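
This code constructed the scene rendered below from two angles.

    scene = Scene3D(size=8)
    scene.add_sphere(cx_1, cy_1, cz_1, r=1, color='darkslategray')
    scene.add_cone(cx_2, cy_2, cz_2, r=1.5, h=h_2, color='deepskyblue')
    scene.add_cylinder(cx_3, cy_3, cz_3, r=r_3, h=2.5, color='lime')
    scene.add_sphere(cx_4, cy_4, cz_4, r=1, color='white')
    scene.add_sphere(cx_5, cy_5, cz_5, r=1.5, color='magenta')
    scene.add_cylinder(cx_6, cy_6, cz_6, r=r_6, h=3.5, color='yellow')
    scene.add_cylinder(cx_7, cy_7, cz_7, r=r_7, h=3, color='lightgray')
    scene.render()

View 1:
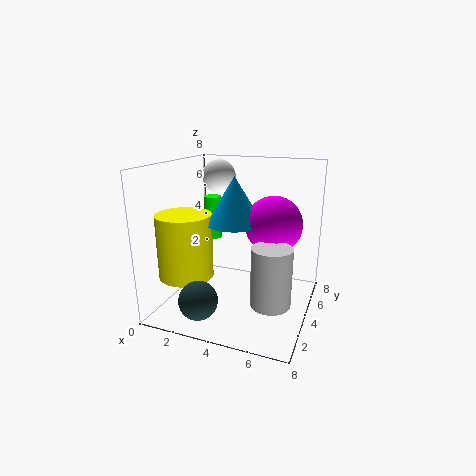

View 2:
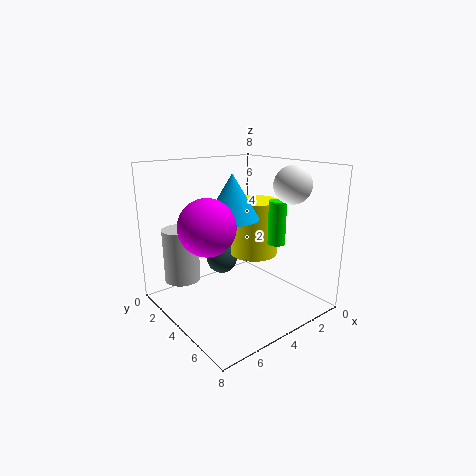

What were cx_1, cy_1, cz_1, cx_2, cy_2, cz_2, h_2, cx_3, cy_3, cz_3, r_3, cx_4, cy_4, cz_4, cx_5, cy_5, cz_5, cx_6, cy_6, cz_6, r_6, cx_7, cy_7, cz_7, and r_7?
cx_1 = 3, cy_1 = 1, cz_1 = 1.5, cx_2 = 4, cy_2 = 3.5, cz_2 = 5, h_2 = 2.5, cx_3 = 2, cy_3 = 5, cz_3 = 3.5, r_3 = 0.5, cx_4 = 2, cy_4 = 6, cz_4 = 7, cx_5 = 6, cy_5 = 4, cz_5 = 5, cx_6 = 1.5, cy_6 = 2.5, cz_6 = 2, r_6 = 1.5, cx_7 = 6.5, cy_7 = 2, cz_7 = 1.5, r_7 = 1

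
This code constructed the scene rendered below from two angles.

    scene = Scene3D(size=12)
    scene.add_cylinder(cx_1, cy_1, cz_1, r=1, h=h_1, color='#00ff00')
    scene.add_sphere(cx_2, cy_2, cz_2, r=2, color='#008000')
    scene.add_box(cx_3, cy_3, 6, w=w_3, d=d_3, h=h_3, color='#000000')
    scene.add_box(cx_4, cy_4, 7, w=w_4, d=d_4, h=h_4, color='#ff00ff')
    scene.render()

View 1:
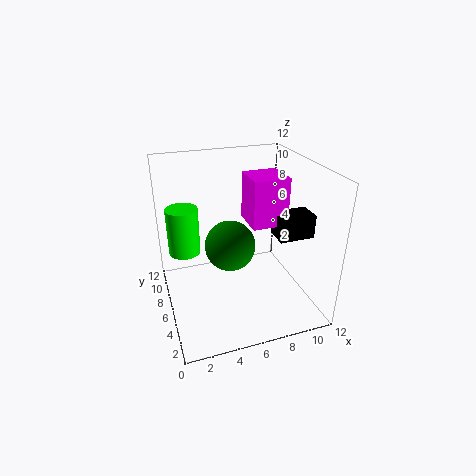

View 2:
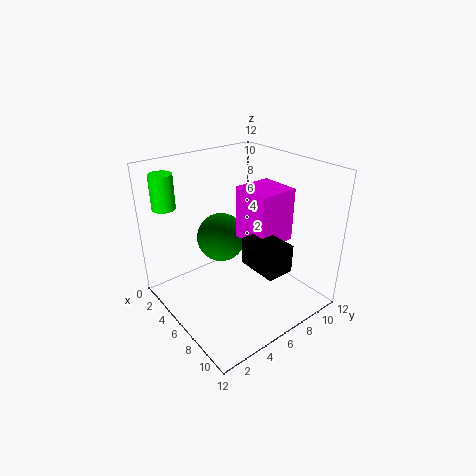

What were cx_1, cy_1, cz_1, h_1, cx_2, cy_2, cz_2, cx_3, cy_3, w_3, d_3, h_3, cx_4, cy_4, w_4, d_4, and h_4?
cx_1 = 1; cy_1 = 2; cz_1 = 8; h_1 = 3; cx_2 = 5; cy_2 = 5; cz_2 = 6; cx_3 = 9; cy_3 = 4; w_3 = 3; d_3 = 2; h_3 = 2; cx_4 = 7; cy_4 = 5; w_4 = 3; d_4 = 3; h_4 = 4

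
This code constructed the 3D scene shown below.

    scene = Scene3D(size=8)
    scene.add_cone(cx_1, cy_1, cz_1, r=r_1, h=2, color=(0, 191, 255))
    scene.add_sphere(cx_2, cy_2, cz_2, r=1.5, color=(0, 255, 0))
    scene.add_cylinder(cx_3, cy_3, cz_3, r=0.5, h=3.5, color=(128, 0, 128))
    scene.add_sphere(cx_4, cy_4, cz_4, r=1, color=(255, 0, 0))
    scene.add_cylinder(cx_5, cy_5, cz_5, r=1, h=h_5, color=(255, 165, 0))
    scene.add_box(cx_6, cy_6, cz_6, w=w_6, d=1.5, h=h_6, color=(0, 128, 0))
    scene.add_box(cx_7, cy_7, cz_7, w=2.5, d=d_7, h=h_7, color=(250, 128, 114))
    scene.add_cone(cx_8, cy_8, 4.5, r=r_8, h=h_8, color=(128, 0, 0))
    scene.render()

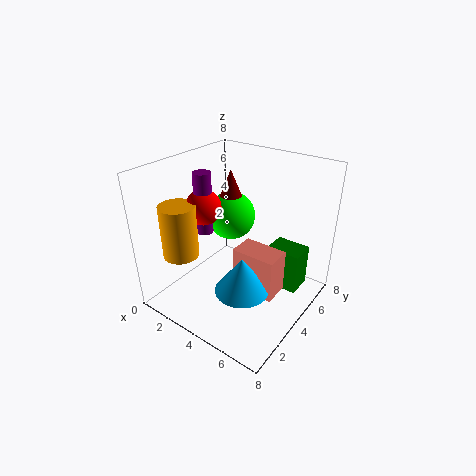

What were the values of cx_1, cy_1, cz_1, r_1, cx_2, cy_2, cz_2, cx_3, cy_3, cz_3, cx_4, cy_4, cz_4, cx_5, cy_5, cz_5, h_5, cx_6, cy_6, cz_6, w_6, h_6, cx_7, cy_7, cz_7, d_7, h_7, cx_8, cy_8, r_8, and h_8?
cx_1 = 5; cy_1 = 3; cz_1 = 1.5; r_1 = 1.5; cx_2 = 2; cy_2 = 6; cz_2 = 4; cx_3 = 2; cy_3 = 3.5; cz_3 = 4; cx_4 = 2; cy_4 = 3.5; cz_4 = 5.5; cx_5 = 1.5; cy_5 = 2; cz_5 = 3; h_5 = 3; cx_6 = 5; cy_6 = 5.5; cz_6 = 0.5; w_6 = 2; h_6 = 2.5; cx_7 = 4; cy_7 = 3.5; cz_7 = 1; d_7 = 1.5; h_7 = 2.5; cx_8 = 2; cy_8 = 6; r_8 = 1; h_8 = 2.5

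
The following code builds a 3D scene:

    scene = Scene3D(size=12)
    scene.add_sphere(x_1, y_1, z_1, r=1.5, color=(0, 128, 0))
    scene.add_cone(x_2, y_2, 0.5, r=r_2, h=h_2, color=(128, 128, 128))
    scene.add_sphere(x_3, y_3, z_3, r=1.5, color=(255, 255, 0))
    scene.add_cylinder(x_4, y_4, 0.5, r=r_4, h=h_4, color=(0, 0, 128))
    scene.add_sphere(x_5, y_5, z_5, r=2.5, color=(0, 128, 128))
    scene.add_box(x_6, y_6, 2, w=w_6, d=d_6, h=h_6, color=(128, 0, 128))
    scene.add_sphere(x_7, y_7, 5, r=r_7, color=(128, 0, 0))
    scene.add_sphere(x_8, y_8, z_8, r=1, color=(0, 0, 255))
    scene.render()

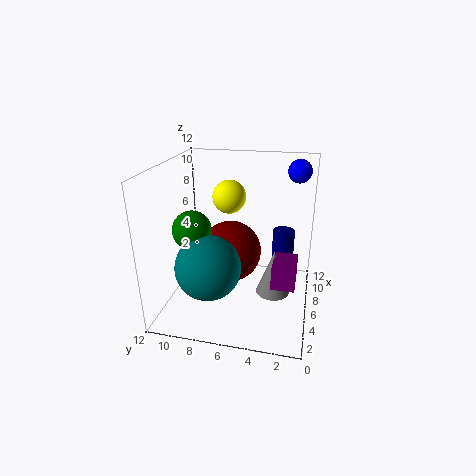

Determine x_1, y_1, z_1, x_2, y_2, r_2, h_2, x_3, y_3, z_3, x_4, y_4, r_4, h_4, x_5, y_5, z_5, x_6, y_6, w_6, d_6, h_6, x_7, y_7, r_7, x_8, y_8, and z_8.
x_1 = 3.5, y_1 = 9, z_1 = 7.5, x_2 = 7, y_2 = 3, r_2 = 1.5, h_2 = 4, x_3 = 9, y_3 = 7.5, z_3 = 8.5, x_4 = 9.5, y_4 = 2.5, r_4 = 1, h_4 = 5, x_5 = 2.5, y_5 = 7.5, z_5 = 5, x_6 = 5, y_6 = 1, w_6 = 3, d_6 = 2, h_6 = 2, x_7 = 5.5, y_7 = 6.5, r_7 = 2.5, x_8 = 9.5, y_8 = 1.5, z_8 = 11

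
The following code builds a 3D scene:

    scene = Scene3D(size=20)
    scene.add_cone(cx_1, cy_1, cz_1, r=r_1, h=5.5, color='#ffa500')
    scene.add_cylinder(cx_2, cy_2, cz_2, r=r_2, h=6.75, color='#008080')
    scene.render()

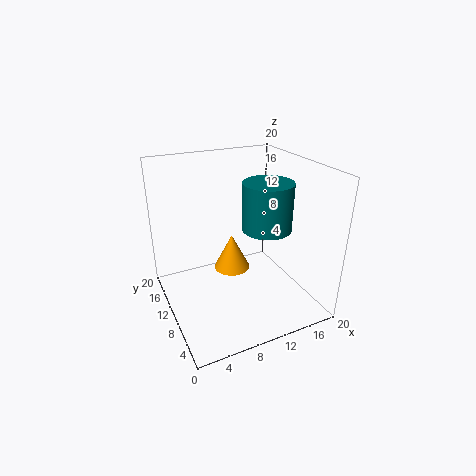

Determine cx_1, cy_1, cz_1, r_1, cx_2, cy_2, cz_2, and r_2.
cx_1 = 10.75, cy_1 = 13.75, cz_1 = 3, r_1 = 2.75, cx_2 = 14.25, cy_2 = 9.5, cz_2 = 10.75, r_2 = 3.5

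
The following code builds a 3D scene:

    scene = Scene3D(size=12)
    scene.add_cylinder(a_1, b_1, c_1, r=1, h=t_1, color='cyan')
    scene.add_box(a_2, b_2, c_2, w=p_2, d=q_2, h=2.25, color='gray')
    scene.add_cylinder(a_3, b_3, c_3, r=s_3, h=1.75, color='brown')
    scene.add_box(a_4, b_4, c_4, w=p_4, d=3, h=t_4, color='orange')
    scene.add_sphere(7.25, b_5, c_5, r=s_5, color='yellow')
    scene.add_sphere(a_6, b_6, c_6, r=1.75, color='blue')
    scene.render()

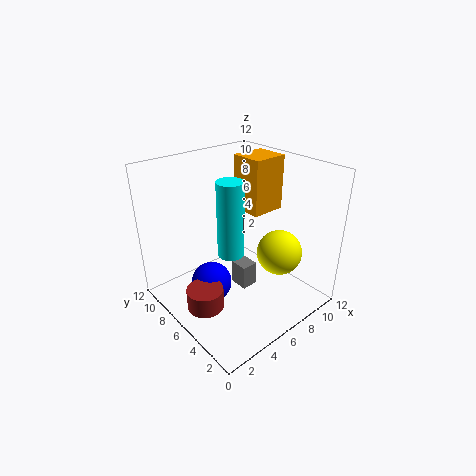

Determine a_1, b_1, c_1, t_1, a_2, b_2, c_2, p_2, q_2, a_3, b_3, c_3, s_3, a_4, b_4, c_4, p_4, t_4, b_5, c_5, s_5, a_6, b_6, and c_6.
a_1 = 4; b_1 = 4.5; c_1 = 6; t_1 = 5.75; a_2 = 6.75; b_2 = 6; c_2 = 0.25; p_2 = 1.5; q_2 = 1.75; a_3 = 2.25; b_3 = 5.75; c_3 = 1; s_3 = 1.5; a_4 = 8.75; b_4 = 6.75; c_4 = 6.75; p_4 = 3.25; t_4 = 5; b_5 = 2.5; c_5 = 5.75; s_5 = 1.75; a_6 = 4; b_6 = 7.25; c_6 = 1.75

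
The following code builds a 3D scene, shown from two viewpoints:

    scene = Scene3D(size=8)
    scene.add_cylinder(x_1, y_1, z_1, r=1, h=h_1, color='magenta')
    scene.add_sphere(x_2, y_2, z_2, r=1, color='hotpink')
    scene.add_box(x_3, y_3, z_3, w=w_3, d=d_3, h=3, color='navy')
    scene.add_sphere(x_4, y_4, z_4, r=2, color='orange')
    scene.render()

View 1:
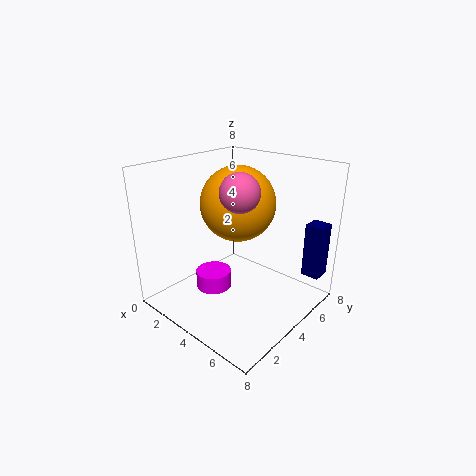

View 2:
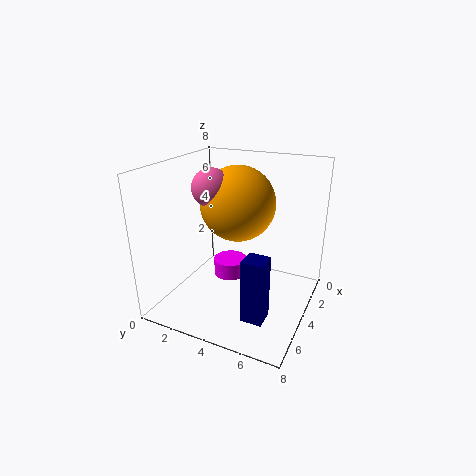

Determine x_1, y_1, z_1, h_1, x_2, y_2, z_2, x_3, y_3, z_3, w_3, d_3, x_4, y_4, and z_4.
x_1 = 3
y_1 = 3
z_1 = 1
h_1 = 1
x_2 = 5
y_2 = 3
z_2 = 7
x_3 = 7
y_3 = 6
z_3 = 2
w_3 = 1
d_3 = 1
x_4 = 4
y_4 = 4
z_4 = 6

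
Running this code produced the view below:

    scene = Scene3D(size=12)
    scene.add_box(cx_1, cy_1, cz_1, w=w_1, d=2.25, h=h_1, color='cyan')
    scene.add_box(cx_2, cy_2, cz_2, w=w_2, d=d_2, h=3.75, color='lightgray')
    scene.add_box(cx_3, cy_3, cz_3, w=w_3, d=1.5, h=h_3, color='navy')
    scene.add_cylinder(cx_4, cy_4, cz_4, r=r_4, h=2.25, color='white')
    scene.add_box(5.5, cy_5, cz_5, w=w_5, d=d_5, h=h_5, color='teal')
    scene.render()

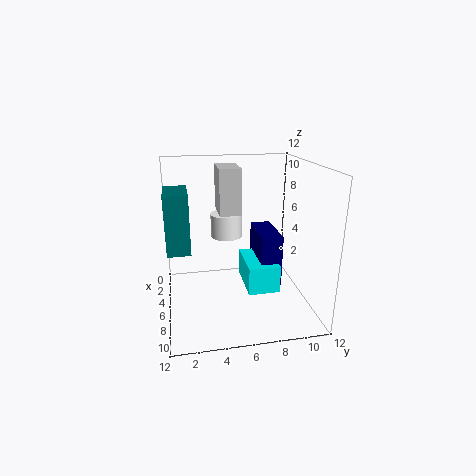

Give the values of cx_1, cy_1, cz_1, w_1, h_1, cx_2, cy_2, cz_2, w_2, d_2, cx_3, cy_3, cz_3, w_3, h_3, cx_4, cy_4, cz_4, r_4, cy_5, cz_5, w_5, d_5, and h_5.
cx_1 = 7.75; cy_1 = 5.75; cz_1 = 3.75; w_1 = 3.5; h_1 = 2; cx_2 = 3.25; cy_2 = 4.5; cz_2 = 8; w_2 = 3; d_2 = 1.75; cx_3 = 7.25; cy_3 = 6.75; cz_3 = 4; w_3 = 3.5; h_3 = 3.75; cx_4 = 1.5; cy_4 = 5.75; cz_4 = 4.5; r_4 = 1.5; cy_5 = 0.25; cz_5 = 6; w_5 = 3.25; d_5 = 1.75; h_5 = 4.5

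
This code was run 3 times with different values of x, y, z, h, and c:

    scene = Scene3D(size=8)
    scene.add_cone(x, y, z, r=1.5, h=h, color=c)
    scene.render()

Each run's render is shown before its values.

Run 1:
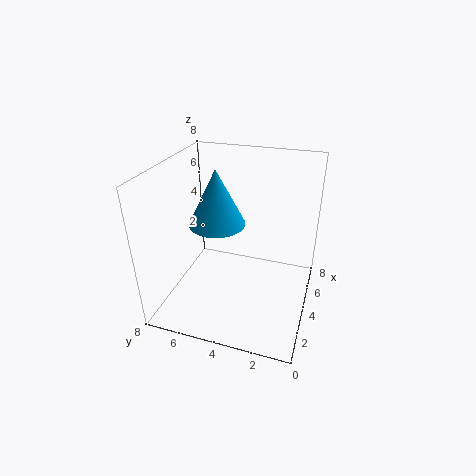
x = 3.5
y = 5
z = 5
h = 3
c = 'deepskyblue'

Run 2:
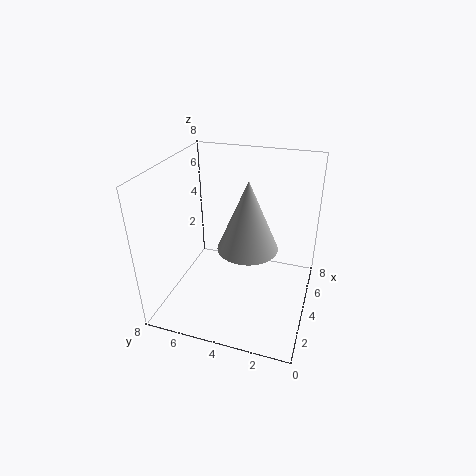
x = 2.5
y = 3
z = 4.5
h = 3.5
c = 'lightgray'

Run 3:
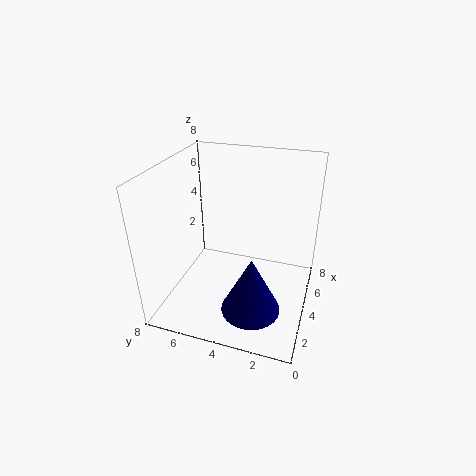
x = 1.5
y = 2.5
z = 1.5
h = 3
c = 'navy'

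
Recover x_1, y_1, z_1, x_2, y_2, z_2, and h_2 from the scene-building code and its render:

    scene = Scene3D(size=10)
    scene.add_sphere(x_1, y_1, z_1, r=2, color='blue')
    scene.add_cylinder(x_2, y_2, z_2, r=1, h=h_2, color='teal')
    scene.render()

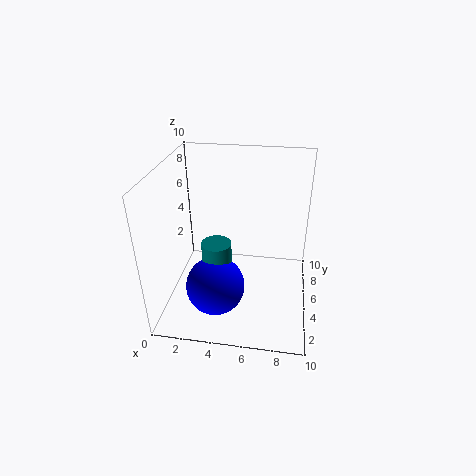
x_1 = 3.75, y_1 = 3, z_1 = 2.25, x_2 = 3.75, y_2 = 3.75, z_2 = 1.75, h_2 = 3.5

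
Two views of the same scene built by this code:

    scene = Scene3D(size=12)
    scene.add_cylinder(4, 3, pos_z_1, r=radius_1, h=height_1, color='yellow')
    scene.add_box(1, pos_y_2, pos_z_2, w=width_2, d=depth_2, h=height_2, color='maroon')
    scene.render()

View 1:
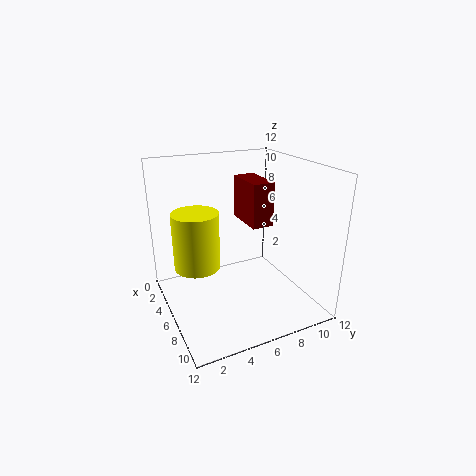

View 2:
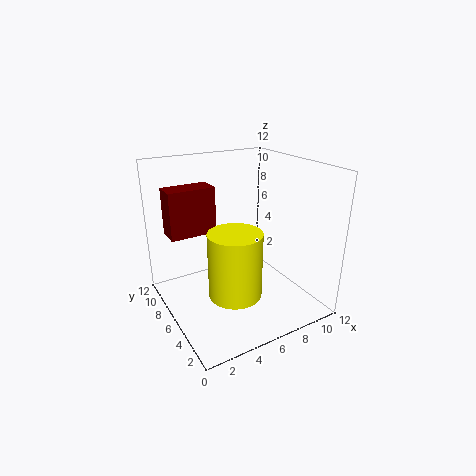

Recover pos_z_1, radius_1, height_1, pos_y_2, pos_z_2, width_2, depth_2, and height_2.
pos_z_1 = 3
radius_1 = 2
height_1 = 5
pos_y_2 = 8
pos_z_2 = 6
width_2 = 4
depth_2 = 2
height_2 = 4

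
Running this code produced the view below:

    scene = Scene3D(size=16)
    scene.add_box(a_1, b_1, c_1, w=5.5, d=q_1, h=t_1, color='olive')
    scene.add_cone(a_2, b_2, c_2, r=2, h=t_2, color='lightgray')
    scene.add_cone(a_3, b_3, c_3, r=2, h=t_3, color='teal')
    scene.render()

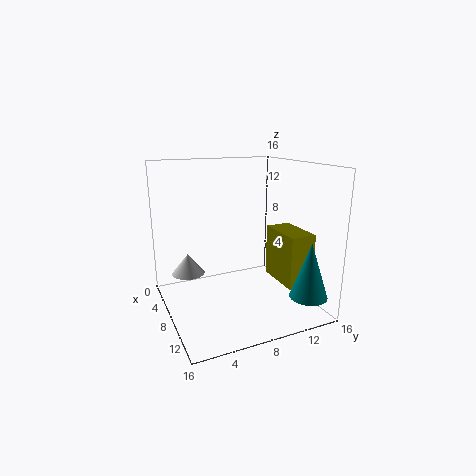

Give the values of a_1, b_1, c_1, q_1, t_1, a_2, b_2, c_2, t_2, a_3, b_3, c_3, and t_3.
a_1 = 6.5; b_1 = 12.5; c_1 = 2.5; q_1 = 3; t_1 = 6; a_2 = 3; b_2 = 3.5; c_2 = 2.5; t_2 = 2.5; a_3 = 14; b_3 = 13.5; c_3 = 2.5; t_3 = 6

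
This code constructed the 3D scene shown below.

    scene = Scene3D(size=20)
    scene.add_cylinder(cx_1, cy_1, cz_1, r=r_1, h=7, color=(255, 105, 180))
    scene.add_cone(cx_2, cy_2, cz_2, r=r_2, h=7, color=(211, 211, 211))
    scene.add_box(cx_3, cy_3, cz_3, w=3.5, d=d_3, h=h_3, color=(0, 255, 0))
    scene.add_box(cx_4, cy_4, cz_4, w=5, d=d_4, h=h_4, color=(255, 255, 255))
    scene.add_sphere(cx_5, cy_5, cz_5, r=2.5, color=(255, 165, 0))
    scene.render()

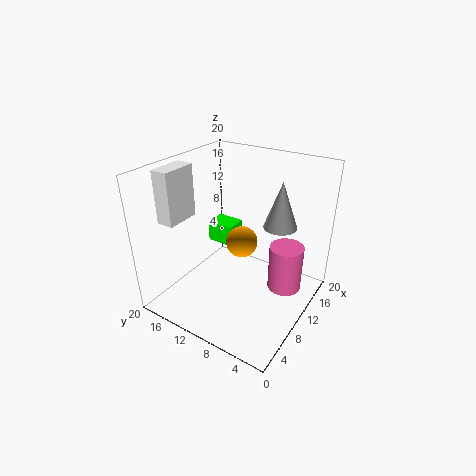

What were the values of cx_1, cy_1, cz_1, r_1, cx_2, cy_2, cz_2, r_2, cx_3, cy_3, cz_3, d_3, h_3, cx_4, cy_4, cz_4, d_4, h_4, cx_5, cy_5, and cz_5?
cx_1 = 14.5
cy_1 = 4.5
cz_1 = 1
r_1 = 2.5
cx_2 = 16
cy_2 = 6.5
cz_2 = 10
r_2 = 2.5
cx_3 = 15.5
cy_3 = 15
cz_3 = 4
d_3 = 4.5
h_3 = 3.5
cx_4 = 4.5
cy_4 = 17
cz_4 = 12
d_4 = 2.5
h_4 = 7.5
cx_5 = 15
cy_5 = 12.5
cz_5 = 6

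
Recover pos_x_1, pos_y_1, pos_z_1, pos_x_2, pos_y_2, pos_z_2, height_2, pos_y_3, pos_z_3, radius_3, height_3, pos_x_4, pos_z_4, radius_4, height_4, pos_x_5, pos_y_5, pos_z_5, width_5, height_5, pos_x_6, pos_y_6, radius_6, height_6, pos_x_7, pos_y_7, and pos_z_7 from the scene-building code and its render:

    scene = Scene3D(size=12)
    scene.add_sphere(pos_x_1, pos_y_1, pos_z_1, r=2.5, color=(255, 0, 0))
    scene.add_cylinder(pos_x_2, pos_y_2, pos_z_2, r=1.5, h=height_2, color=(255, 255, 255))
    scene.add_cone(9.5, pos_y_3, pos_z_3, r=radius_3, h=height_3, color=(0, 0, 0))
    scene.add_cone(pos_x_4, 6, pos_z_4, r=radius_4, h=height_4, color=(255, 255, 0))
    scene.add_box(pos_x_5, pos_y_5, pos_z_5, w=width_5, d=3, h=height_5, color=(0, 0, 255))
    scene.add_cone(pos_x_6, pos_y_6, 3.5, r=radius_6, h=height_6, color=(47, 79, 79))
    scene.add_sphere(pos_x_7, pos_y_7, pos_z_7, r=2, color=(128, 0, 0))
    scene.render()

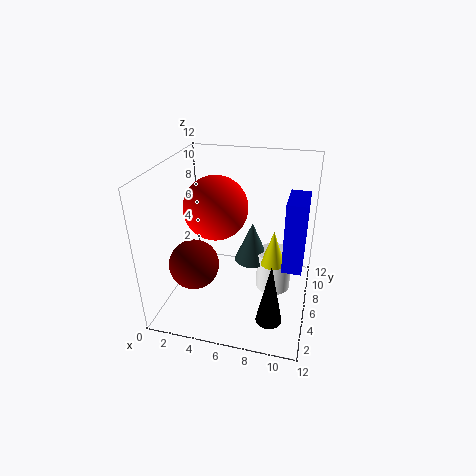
pos_x_1 = 4.5
pos_y_1 = 5
pos_z_1 = 9
pos_x_2 = 9
pos_y_2 = 7
pos_z_2 = 1
height_2 = 3.5
pos_y_3 = 2
pos_z_3 = 1.5
radius_3 = 1
height_3 = 5
pos_x_4 = 9
pos_z_4 = 4
radius_4 = 1
height_4 = 3
pos_x_5 = 10
pos_y_5 = 3.5
pos_z_5 = 5
width_5 = 1.5
height_5 = 5.5
pos_x_6 = 7
pos_y_6 = 7
radius_6 = 1.5
height_6 = 3.5
pos_x_7 = 3
pos_y_7 = 3.5
pos_z_7 = 4.5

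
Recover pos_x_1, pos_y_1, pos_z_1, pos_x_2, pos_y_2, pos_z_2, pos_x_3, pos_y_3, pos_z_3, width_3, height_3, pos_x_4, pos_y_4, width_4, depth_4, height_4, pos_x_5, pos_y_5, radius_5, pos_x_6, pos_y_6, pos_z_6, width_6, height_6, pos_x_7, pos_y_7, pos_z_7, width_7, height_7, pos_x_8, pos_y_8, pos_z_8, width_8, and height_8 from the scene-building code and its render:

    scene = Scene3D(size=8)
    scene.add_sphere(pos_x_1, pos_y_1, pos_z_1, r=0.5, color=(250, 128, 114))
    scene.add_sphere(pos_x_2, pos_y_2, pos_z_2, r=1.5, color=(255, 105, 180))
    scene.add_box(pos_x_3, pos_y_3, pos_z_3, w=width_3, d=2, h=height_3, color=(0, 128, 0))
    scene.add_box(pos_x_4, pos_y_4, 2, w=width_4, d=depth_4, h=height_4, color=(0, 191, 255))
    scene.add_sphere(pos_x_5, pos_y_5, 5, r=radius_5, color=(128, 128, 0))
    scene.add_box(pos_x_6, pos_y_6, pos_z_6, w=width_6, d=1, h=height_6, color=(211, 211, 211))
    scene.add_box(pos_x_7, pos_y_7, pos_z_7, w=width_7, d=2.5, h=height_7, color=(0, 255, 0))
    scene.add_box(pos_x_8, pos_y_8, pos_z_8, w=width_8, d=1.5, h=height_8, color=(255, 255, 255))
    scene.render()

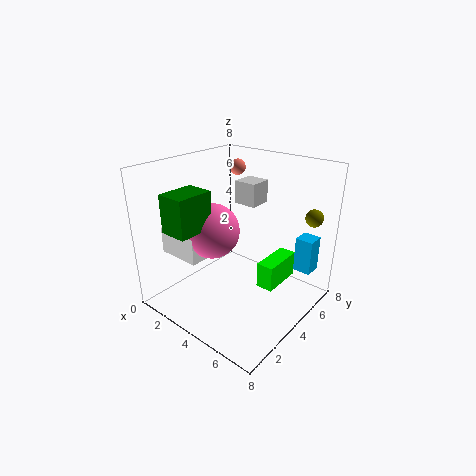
pos_x_1 = 1.5; pos_y_1 = 7; pos_z_1 = 7; pos_x_2 = 3; pos_y_2 = 3; pos_z_2 = 4.5; pos_x_3 = 2; pos_y_3 = 0.5; pos_z_3 = 5; width_3 = 1.5; height_3 = 2; pos_x_4 = 6.5; pos_y_4 = 6; width_4 = 1; depth_4 = 1; height_4 = 2; pos_x_5 = 7; pos_y_5 = 7; radius_5 = 0.5; pos_x_6 = 5.5; pos_y_6 = 2; pos_z_6 = 7; width_6 = 1; height_6 = 1; pos_x_7 = 5; pos_y_7 = 4.5; pos_z_7 = 1; width_7 = 1; height_7 = 1.5; pos_x_8 = 0.5; pos_y_8 = 1.5; pos_z_8 = 3; width_8 = 2.5; height_8 = 1.5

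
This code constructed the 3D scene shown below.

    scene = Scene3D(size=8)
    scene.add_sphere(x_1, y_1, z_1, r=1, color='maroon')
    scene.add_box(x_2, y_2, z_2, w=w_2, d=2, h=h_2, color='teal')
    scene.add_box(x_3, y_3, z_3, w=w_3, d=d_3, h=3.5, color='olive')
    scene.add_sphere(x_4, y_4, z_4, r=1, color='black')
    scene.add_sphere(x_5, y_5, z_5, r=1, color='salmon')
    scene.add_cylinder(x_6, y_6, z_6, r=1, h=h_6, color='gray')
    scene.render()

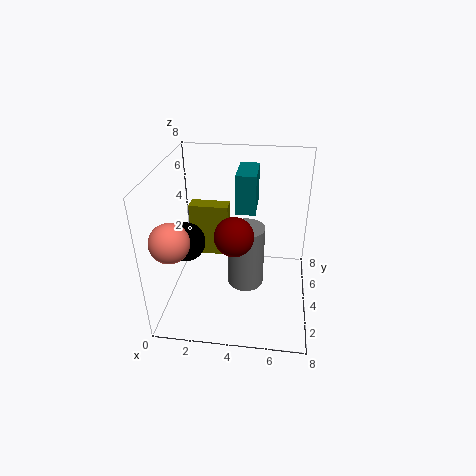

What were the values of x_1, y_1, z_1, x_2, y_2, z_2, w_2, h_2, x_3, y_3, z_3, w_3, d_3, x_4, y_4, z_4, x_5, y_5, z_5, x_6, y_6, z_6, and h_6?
x_1 = 4, y_1 = 2.5, z_1 = 5, x_2 = 4, y_2 = 3, z_2 = 6, w_2 = 1, h_2 = 2, x_3 = 0.5, y_3 = 6.5, z_3 = 1, w_3 = 2.5, d_3 = 1, x_4 = 1.5, y_4 = 2.5, z_4 = 4.5, x_5 = 1, y_5 = 1.5, z_5 = 5, x_6 = 4.5, y_6 = 3.5, z_6 = 1.5, h_6 = 3.5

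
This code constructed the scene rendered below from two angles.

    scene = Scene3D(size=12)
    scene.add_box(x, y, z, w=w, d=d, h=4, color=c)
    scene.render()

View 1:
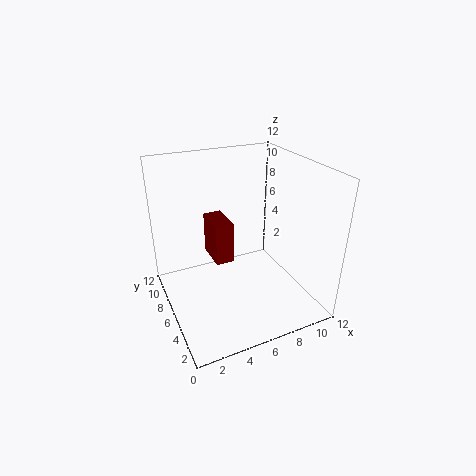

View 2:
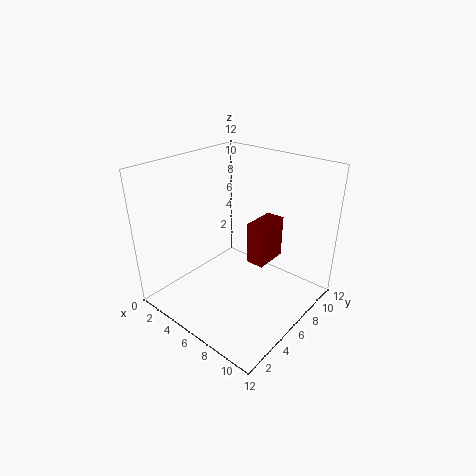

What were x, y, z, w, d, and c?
x = 5, y = 8.5, z = 2, w = 1.75, d = 3.25, c = 'maroon'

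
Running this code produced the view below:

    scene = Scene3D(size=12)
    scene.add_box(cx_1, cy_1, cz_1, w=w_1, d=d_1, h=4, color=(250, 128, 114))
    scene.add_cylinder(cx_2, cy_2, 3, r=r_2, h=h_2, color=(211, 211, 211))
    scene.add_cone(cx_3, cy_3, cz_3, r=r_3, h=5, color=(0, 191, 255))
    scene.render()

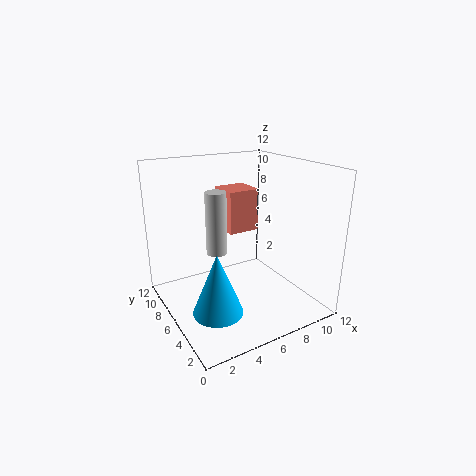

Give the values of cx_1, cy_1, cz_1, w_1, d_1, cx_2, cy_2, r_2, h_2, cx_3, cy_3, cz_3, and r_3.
cx_1 = 7
cy_1 = 9
cz_1 = 5
w_1 = 3
d_1 = 3
cx_2 = 6
cy_2 = 10
r_2 = 1
h_2 = 6
cx_3 = 3
cy_3 = 4
cz_3 = 1
r_3 = 2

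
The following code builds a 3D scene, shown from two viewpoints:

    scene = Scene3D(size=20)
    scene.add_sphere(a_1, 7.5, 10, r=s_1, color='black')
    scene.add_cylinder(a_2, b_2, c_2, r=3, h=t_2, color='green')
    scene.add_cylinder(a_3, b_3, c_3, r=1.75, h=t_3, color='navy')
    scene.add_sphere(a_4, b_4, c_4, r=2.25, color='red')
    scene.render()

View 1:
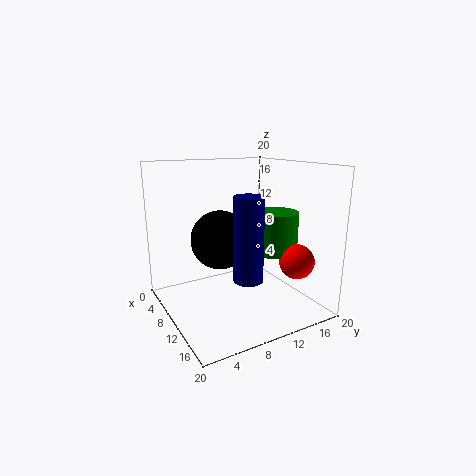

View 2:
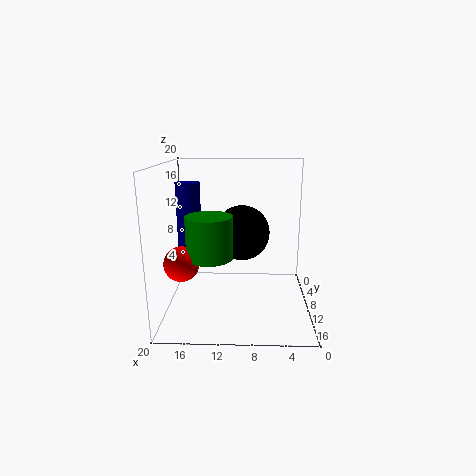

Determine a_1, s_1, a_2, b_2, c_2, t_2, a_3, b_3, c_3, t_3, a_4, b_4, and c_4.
a_1 = 9.5, s_1 = 4, a_2 = 13.5, b_2 = 13.75, c_2 = 8.5, t_2 = 5.5, a_3 = 17.25, b_3 = 7.25, c_3 = 7.25, t_3 = 10, a_4 = 17, b_4 = 14.75, c_4 = 8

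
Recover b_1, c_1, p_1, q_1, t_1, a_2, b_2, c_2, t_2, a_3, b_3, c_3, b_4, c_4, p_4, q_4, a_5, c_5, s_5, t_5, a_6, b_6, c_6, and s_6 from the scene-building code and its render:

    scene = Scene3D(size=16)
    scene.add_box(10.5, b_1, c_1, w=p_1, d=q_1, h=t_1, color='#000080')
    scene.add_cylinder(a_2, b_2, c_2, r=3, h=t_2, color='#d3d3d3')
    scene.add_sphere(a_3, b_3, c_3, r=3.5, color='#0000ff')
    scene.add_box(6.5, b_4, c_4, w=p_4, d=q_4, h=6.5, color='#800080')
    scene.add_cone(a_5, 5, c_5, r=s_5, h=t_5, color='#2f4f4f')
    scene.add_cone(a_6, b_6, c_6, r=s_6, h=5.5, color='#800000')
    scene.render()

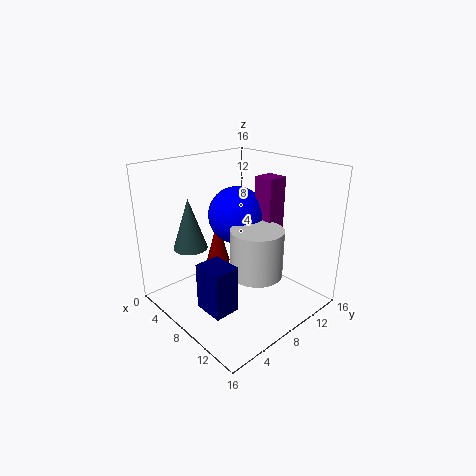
b_1 = 0.5; c_1 = 4; p_1 = 3; q_1 = 2.5; t_1 = 4.5; a_2 = 9.5; b_2 = 9.5; c_2 = 3.5; t_2 = 5.5; a_3 = 4.5; b_3 = 11; c_3 = 9; b_4 = 12; c_4 = 7.5; p_4 = 2.5; q_4 = 2.5; a_5 = 3; c_5 = 6; s_5 = 2; t_5 = 6; a_6 = 2.5; b_6 = 9.5; c_6 = 2.5; s_6 = 1.5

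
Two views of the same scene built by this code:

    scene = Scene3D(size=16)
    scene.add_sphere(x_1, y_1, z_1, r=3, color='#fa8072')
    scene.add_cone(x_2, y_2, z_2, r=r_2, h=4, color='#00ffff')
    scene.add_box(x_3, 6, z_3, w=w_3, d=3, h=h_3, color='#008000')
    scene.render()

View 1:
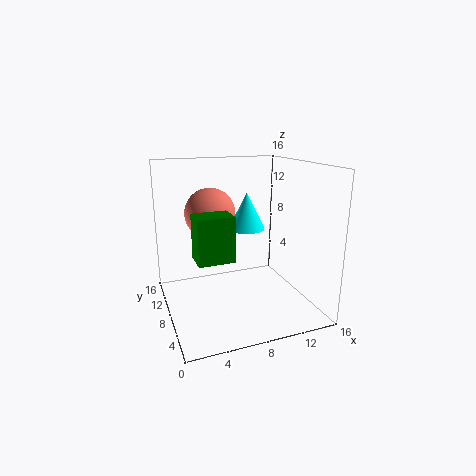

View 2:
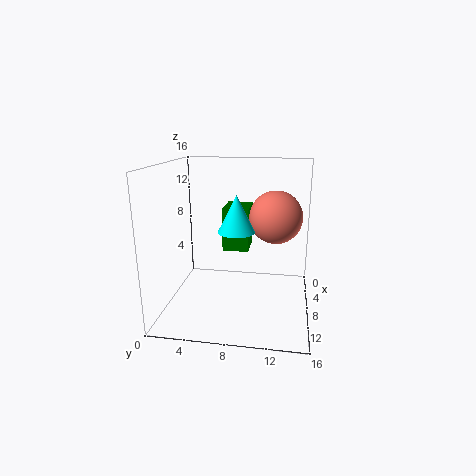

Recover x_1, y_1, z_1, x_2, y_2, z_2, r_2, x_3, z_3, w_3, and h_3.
x_1 = 6; y_1 = 12; z_1 = 10; x_2 = 9; y_2 = 8; z_2 = 9; r_2 = 2; x_3 = 3; z_3 = 6; w_3 = 4; h_3 = 5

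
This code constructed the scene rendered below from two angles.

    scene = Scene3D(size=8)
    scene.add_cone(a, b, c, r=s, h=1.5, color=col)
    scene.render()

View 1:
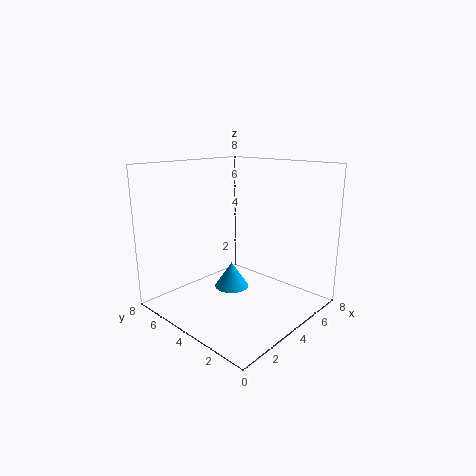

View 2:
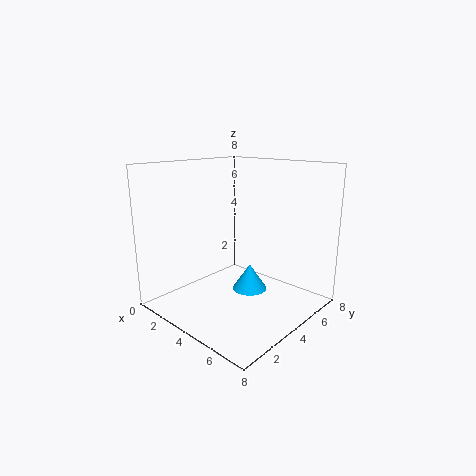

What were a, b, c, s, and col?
a = 4.25; b = 4.75; c = 0.75; s = 1; col = 'deepskyblue'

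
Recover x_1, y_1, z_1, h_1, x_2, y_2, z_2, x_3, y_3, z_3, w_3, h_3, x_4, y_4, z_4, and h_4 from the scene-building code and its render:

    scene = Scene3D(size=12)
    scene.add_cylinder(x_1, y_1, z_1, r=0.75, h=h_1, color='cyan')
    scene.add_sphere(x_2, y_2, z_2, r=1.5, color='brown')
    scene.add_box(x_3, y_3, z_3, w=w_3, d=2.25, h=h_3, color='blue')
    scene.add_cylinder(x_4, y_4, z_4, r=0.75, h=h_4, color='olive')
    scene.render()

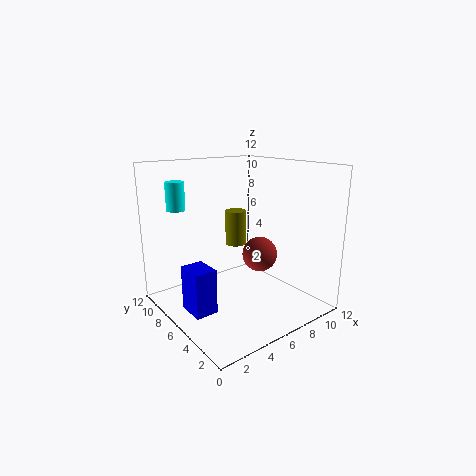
x_1 = 1.75, y_1 = 8.5, z_1 = 8.5, h_1 = 2.25, x_2 = 8, y_2 = 5.5, z_2 = 4.25, x_3 = 0.75, y_3 = 4, z_3 = 1.25, w_3 = 1.75, h_3 = 3.5, x_4 = 4.25, y_4 = 4, z_4 = 6.5, h_4 = 2.5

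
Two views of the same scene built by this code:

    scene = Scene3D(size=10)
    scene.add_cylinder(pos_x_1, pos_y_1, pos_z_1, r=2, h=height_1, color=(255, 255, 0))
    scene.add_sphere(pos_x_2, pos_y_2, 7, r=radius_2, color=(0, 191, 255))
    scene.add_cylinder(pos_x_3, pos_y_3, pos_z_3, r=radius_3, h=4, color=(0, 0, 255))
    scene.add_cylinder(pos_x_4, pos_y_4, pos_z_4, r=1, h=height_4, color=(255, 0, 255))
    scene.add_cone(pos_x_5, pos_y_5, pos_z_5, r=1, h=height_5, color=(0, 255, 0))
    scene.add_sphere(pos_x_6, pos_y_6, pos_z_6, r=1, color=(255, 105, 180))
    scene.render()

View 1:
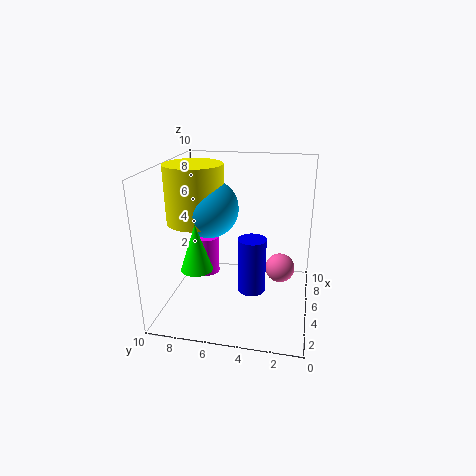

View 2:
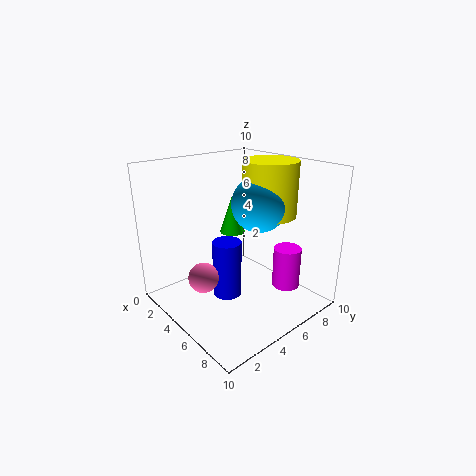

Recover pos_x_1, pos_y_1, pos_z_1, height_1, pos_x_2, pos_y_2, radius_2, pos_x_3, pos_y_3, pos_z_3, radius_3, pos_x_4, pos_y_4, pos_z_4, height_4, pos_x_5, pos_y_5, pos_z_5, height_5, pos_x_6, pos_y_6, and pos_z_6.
pos_x_1 = 5; pos_y_1 = 8; pos_z_1 = 6; height_1 = 4; pos_x_2 = 5; pos_y_2 = 7; radius_2 = 2; pos_x_3 = 5; pos_y_3 = 4; pos_z_3 = 1; radius_3 = 1; pos_x_4 = 7; pos_y_4 = 8; pos_z_4 = 1; height_4 = 3; pos_x_5 = 2; pos_y_5 = 7; pos_z_5 = 4; height_5 = 3; pos_x_6 = 5; pos_y_6 = 2; pos_z_6 = 3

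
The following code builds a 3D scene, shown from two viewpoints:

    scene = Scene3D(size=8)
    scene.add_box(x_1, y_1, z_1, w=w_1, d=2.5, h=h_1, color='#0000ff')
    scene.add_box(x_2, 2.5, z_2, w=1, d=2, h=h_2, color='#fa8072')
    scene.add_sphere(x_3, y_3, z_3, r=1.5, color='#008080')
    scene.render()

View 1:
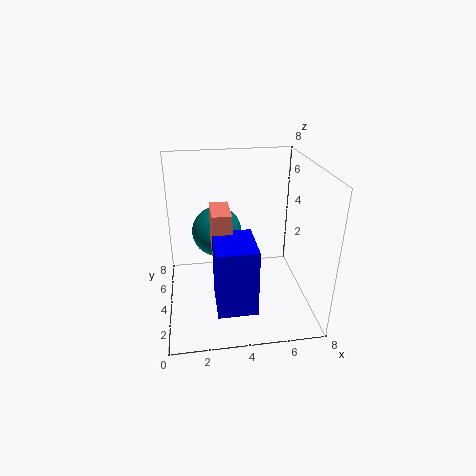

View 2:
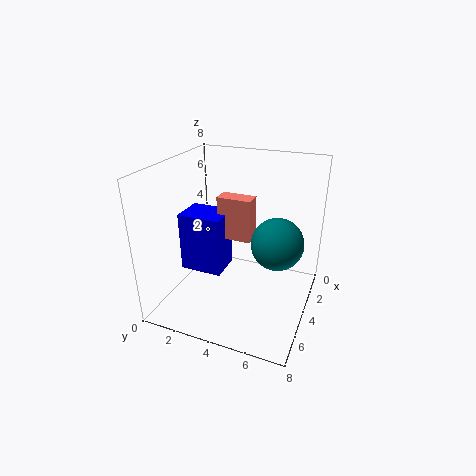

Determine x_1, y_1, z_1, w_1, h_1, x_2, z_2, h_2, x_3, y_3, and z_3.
x_1 = 2.5, y_1 = 0.5, z_1 = 1.5, w_1 = 2, h_1 = 3.5, x_2 = 2.5, z_2 = 3.5, h_2 = 2.5, x_3 = 3, y_3 = 6, z_3 = 3.5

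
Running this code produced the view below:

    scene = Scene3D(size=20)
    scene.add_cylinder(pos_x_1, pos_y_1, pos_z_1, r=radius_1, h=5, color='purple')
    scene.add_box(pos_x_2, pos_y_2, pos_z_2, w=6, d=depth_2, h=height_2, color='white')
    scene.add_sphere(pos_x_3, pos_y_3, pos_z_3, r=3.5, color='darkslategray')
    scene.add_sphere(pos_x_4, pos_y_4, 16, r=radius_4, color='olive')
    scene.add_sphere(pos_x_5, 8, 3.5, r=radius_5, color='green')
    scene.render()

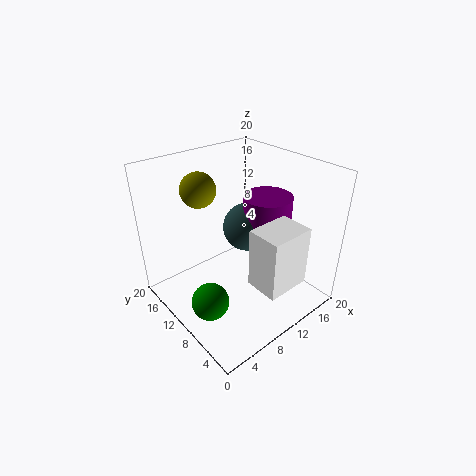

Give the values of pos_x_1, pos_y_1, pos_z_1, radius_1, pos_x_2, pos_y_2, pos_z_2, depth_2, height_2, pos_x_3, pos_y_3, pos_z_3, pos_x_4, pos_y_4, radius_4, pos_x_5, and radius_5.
pos_x_1 = 15; pos_y_1 = 9.5; pos_z_1 = 10; radius_1 = 3.5; pos_x_2 = 8; pos_y_2 = 1; pos_z_2 = 6; depth_2 = 4.5; height_2 = 8; pos_x_3 = 13; pos_y_3 = 11.5; pos_z_3 = 10; pos_x_4 = 7.5; pos_y_4 = 15.5; radius_4 = 2.5; pos_x_5 = 3.5; radius_5 = 2.5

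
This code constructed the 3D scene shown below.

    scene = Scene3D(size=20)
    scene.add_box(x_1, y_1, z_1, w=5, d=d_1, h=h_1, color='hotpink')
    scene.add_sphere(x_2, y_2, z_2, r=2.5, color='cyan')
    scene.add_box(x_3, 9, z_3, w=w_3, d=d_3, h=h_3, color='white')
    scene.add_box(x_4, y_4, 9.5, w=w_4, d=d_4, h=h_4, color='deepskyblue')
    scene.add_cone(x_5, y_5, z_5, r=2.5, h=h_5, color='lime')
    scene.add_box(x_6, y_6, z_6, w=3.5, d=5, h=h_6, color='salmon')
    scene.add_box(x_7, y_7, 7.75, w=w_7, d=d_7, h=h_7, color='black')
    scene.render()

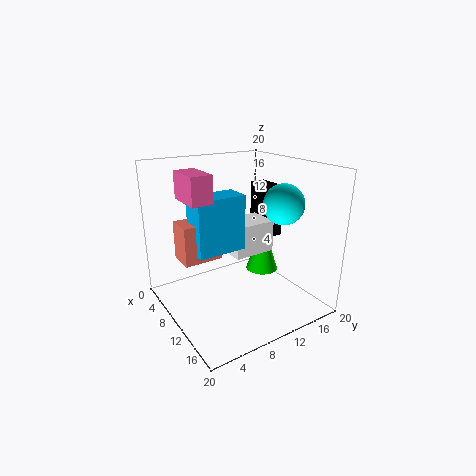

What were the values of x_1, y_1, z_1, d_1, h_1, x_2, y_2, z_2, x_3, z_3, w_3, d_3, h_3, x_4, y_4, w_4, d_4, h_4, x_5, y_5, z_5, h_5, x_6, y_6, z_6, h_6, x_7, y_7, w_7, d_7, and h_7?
x_1 = 7.5, y_1 = 2.25, z_1 = 16.25, d_1 = 2.75, h_1 = 3.5, x_2 = 16.25, y_2 = 12.5, z_2 = 16, x_3 = 7, z_3 = 7.5, w_3 = 4.5, d_3 = 6, h_3 = 4.5, x_4 = 9, y_4 = 3, w_4 = 3.5, d_4 = 6.5, h_4 = 7.25, x_5 = 7.5, y_5 = 16.25, z_5 = 2.5, h_5 = 7.5, x_6 = 8, y_6 = 1.5, z_6 = 8.5, h_6 = 5, x_7 = 3, y_7 = 17, w_7 = 5, d_7 = 2.5, h_7 = 8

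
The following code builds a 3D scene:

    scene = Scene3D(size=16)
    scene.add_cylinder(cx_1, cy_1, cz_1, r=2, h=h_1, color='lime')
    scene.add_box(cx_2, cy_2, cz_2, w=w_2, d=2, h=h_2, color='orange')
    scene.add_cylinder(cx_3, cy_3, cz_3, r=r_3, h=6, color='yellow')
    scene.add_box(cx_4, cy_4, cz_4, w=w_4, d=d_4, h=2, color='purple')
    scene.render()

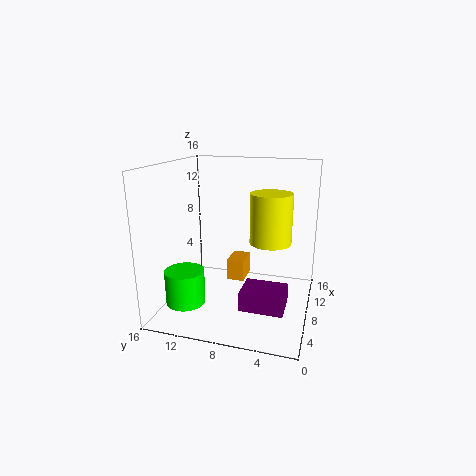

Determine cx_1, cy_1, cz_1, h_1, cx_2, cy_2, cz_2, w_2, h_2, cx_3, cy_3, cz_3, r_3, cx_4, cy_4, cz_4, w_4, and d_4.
cx_1 = 2.5; cy_1 = 12; cz_1 = 2.5; h_1 = 3.5; cx_2 = 8.5; cy_2 = 7.5; cz_2 = 2.5; w_2 = 3; h_2 = 2.5; cx_3 = 11.5; cy_3 = 5; cz_3 = 6.5; r_3 = 2.5; cx_4 = 3; cy_4 = 2; cz_4 = 2; w_4 = 3.5; d_4 = 4.5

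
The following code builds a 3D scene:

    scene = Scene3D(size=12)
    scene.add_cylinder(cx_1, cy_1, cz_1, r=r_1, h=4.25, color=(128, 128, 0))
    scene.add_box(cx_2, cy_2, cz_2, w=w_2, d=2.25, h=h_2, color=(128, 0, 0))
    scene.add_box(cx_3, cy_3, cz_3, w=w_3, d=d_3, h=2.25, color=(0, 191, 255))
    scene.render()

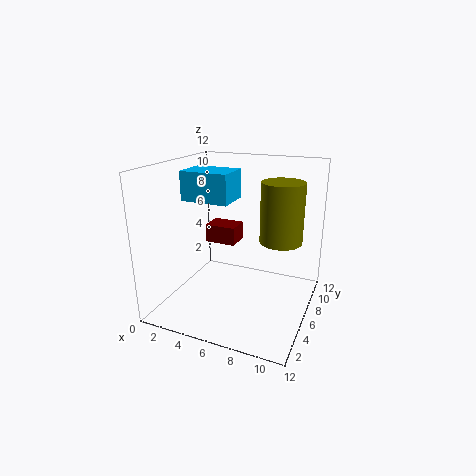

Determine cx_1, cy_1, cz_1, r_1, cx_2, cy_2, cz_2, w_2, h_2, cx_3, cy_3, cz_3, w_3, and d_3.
cx_1 = 10.25, cy_1 = 3.75, cz_1 = 7.25, r_1 = 1.5, cx_2 = 1.25, cy_2 = 9, cz_2 = 3.75, w_2 = 3, h_2 = 1.75, cx_3 = 2.5, cy_3 = 3.25, cz_3 = 9.5, w_3 = 3.75, d_3 = 2.75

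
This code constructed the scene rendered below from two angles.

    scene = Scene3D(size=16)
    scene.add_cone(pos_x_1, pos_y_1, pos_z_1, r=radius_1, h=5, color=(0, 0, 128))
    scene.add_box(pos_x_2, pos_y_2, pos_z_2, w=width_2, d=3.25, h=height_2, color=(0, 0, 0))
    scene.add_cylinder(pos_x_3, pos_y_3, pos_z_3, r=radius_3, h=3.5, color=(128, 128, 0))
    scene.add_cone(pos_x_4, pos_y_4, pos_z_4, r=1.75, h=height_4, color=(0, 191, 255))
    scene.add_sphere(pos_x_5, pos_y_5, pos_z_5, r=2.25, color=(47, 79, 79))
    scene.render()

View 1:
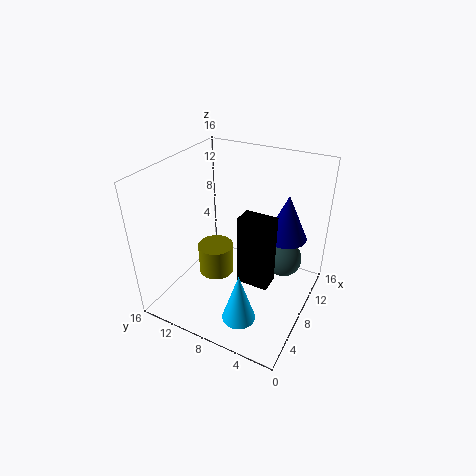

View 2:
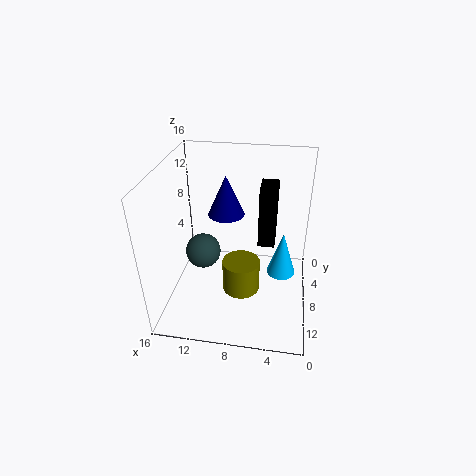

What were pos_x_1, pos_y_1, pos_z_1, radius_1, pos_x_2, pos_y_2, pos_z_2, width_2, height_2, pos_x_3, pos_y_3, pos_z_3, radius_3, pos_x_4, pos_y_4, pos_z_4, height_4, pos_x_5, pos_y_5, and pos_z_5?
pos_x_1 = 10.25
pos_y_1 = 3.25
pos_z_1 = 8.25
radius_1 = 2.25
pos_x_2 = 4
pos_y_2 = 2.75
pos_z_2 = 5.75
width_2 = 2
height_2 = 7.25
pos_x_3 = 7.25
pos_y_3 = 10.5
pos_z_3 = 3.25
radius_3 = 2
pos_x_4 = 3
pos_y_4 = 5.25
pos_z_4 = 1.75
height_4 = 5.5
pos_x_5 = 13.25
pos_y_5 = 4.25
pos_z_5 = 3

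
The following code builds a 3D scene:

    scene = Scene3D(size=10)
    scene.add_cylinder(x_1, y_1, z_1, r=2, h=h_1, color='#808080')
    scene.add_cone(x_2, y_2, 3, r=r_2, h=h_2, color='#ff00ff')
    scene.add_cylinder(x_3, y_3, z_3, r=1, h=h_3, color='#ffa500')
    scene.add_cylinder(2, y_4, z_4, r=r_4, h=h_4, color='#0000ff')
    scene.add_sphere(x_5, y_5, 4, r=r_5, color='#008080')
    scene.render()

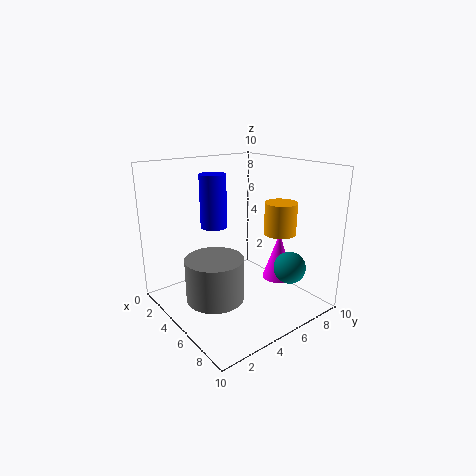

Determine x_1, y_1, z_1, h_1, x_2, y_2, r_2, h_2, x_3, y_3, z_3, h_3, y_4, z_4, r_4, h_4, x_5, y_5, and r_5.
x_1 = 5, y_1 = 3, z_1 = 1, h_1 = 3, x_2 = 8, y_2 = 6, r_2 = 1, h_2 = 3, x_3 = 8, y_3 = 6, z_3 = 6, h_3 = 2, y_4 = 5, z_4 = 5, r_4 = 1, h_4 = 4, x_5 = 9, y_5 = 6, r_5 = 1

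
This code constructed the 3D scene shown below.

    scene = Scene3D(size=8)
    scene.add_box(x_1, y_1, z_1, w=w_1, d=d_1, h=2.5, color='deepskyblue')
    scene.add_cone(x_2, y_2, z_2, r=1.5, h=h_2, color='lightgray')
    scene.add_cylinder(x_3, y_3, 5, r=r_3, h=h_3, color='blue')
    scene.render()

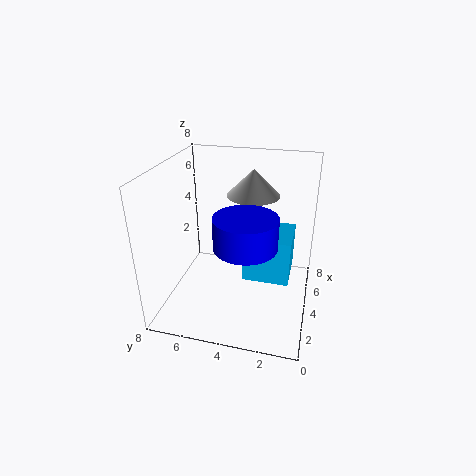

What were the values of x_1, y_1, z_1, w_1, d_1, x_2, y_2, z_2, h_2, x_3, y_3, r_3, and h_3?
x_1 = 3
y_1 = 1
z_1 = 2
w_1 = 2.5
d_1 = 2.5
x_2 = 5.5
y_2 = 3.5
z_2 = 6
h_2 = 1.5
x_3 = 1.5
y_3 = 3
r_3 = 1.5
h_3 = 1.5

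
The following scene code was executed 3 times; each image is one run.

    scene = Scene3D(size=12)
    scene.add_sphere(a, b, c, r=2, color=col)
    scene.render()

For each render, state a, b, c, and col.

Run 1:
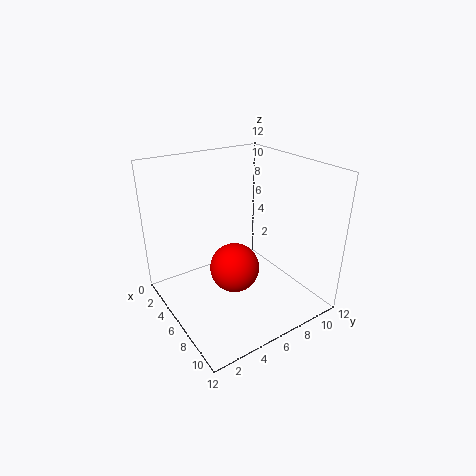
a = 7
b = 5
c = 4
col = 'red'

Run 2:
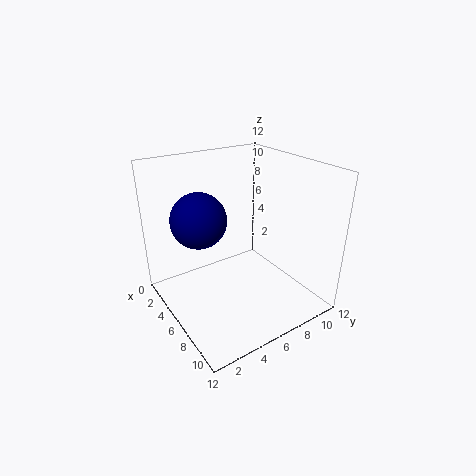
a = 7
b = 2
c = 9
col = 'navy'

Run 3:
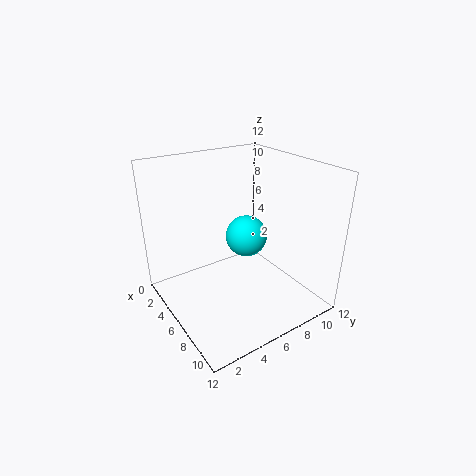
a = 3
b = 9
c = 4
col = 'cyan'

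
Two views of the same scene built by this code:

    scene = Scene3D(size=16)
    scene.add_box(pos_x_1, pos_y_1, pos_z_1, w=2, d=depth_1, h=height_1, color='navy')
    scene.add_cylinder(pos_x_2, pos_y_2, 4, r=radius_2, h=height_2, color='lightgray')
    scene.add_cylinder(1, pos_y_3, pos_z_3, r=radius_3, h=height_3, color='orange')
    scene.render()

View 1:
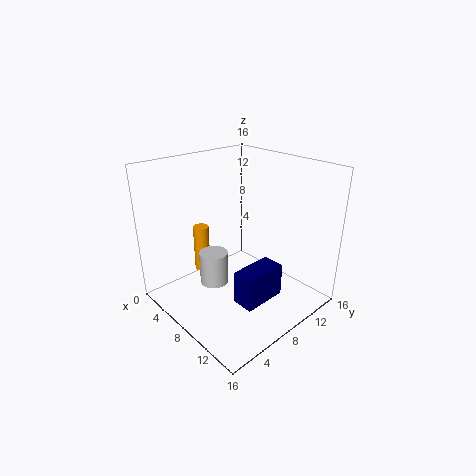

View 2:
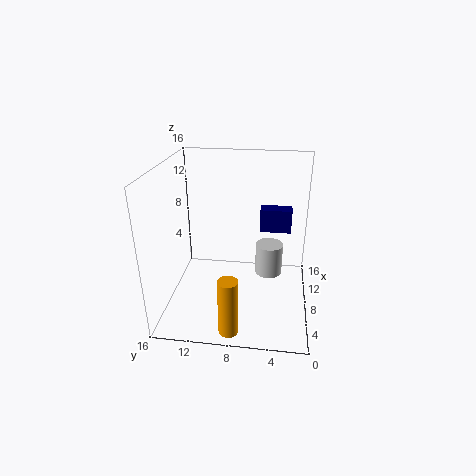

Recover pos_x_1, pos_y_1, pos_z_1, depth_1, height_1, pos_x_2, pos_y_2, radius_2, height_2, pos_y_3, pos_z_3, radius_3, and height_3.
pos_x_1 = 14
pos_y_1 = 2
pos_z_1 = 6
depth_1 = 4
height_1 = 3
pos_x_2 = 8
pos_y_2 = 4.5
radius_2 = 1.5
height_2 = 3.5
pos_y_3 = 8
pos_z_3 = 1
radius_3 = 1
height_3 = 6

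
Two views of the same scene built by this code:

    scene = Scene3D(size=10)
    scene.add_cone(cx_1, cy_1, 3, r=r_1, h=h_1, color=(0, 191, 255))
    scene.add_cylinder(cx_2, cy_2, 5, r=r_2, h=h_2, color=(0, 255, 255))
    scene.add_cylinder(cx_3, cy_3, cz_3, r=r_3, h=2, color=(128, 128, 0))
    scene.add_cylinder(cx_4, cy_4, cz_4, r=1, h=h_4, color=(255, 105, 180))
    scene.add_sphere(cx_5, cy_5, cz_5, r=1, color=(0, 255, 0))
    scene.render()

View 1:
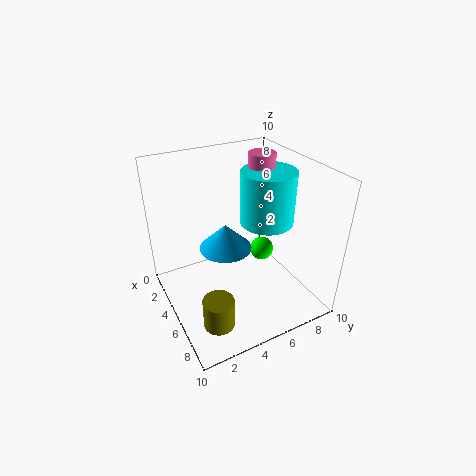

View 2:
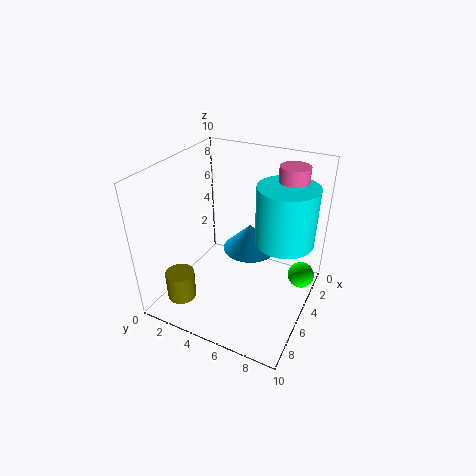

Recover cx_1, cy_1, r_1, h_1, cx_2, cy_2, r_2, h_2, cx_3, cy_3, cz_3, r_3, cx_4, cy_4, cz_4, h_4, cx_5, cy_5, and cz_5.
cx_1 = 3, cy_1 = 5, r_1 = 2, h_1 = 2, cx_2 = 4, cy_2 = 8, r_2 = 2, h_2 = 4, cx_3 = 8, cy_3 = 2, cz_3 = 1, r_3 = 1, cx_4 = 3, cy_4 = 8, cz_4 = 6, h_4 = 4, cx_5 = 2, cy_5 = 9, cz_5 = 1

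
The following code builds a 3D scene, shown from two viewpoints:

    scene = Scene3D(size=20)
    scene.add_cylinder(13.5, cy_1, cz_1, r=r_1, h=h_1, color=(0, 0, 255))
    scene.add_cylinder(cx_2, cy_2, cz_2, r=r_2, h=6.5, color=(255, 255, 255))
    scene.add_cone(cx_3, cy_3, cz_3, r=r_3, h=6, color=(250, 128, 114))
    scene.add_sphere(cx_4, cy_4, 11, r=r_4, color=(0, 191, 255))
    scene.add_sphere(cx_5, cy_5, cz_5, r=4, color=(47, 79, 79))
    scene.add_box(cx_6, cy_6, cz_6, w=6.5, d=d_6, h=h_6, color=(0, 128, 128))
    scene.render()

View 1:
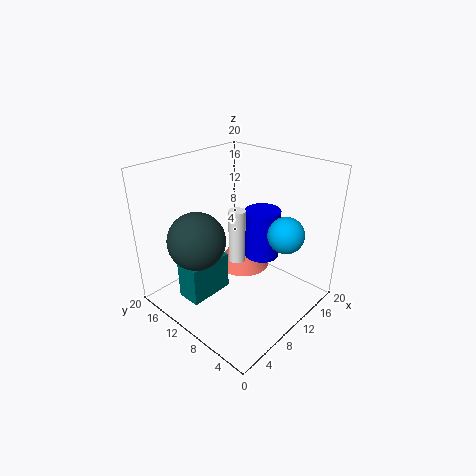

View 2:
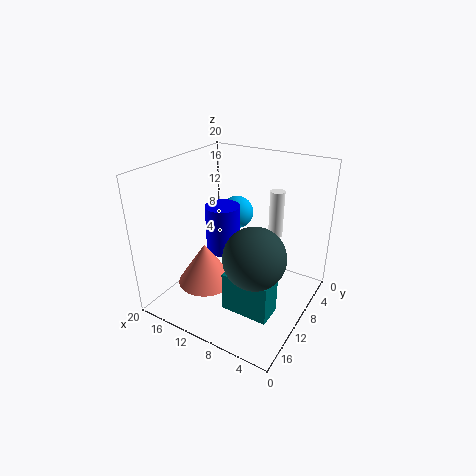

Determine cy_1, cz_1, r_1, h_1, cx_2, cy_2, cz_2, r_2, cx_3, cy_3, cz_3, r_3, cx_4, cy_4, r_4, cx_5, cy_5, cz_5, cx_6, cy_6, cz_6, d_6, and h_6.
cy_1 = 8.5
cz_1 = 6.5
r_1 = 2.5
h_1 = 7
cx_2 = 6
cy_2 = 6.5
cz_2 = 10
r_2 = 1
cx_3 = 14
cy_3 = 12.5
cz_3 = 3
r_3 = 4
cx_4 = 13.5
cy_4 = 4.5
r_4 = 2.5
cx_5 = 5.5
cy_5 = 13.5
cz_5 = 10
cx_6 = 3
cy_6 = 11.5
cz_6 = 1.5
d_6 = 3.5
h_6 = 5.5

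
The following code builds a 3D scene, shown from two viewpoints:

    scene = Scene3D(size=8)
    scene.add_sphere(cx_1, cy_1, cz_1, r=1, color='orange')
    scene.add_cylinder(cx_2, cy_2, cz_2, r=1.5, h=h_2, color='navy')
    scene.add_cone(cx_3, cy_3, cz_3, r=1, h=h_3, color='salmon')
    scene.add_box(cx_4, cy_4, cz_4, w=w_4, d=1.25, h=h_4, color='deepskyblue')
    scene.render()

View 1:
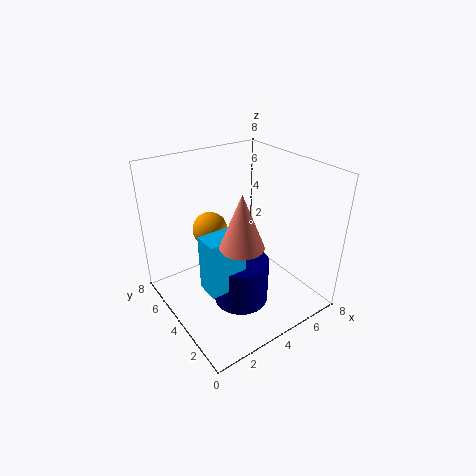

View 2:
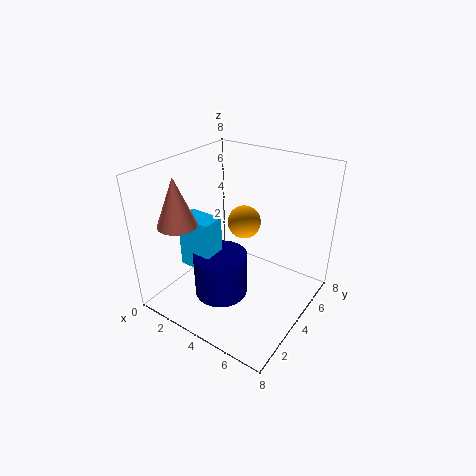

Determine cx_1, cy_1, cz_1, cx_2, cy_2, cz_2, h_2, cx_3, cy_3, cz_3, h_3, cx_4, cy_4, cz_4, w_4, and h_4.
cx_1 = 3.25, cy_1 = 5.75, cz_1 = 4, cx_2 = 3.5, cy_2 = 3, cz_2 = 0.75, h_2 = 2.5, cx_3 = 2.25, cy_3 = 1.25, cz_3 = 5.5, h_3 = 2.5, cx_4 = 1.25, cy_4 = 2.25, cz_4 = 2.25, w_4 = 2, h_4 = 3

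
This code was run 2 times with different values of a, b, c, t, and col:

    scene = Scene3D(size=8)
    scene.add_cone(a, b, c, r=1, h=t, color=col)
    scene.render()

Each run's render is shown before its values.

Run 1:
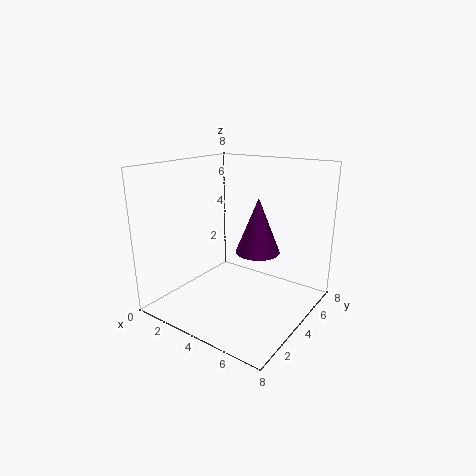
a = 6.5; b = 2; c = 4.5; t = 2.5; col = 'purple'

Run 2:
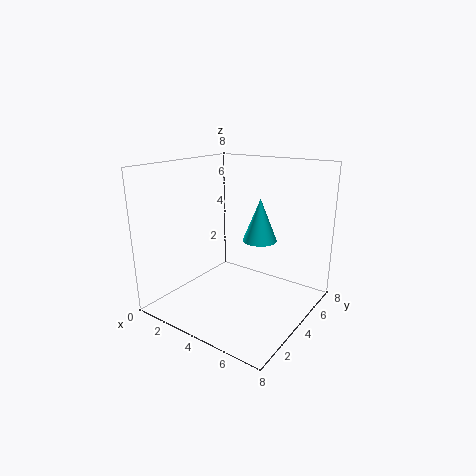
a = 4.5; b = 5.5; c = 3.5; t = 2.5; col = 'cyan'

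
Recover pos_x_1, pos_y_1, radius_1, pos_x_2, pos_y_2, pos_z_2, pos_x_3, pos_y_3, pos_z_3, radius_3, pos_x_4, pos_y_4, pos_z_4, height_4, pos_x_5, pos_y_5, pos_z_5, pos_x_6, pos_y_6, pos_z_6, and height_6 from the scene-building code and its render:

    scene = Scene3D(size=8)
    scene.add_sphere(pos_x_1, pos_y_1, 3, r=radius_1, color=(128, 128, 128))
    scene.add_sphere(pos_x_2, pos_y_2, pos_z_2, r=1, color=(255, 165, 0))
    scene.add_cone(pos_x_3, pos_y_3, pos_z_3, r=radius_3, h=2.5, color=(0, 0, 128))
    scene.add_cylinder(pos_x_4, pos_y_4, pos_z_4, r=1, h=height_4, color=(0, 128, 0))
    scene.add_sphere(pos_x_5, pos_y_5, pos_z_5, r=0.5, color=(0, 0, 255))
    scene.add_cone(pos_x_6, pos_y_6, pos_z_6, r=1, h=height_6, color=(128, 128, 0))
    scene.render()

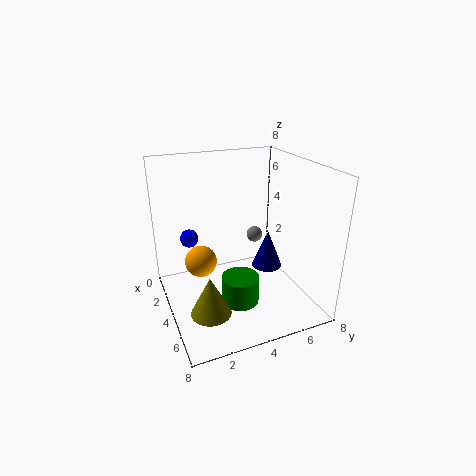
pos_x_1 = 2; pos_y_1 = 6; radius_1 = 0.5; pos_x_2 = 1.5; pos_y_2 = 2.5; pos_z_2 = 1.5; pos_x_3 = 2; pos_y_3 = 7; pos_z_3 = 0.5; radius_3 = 1; pos_x_4 = 5.5; pos_y_4 = 3.5; pos_z_4 = 1; height_4 = 1.5; pos_x_5 = 3; pos_y_5 = 1.5; pos_z_5 = 4; pos_x_6 = 6.5; pos_y_6 = 1.5; pos_z_6 = 1.5; height_6 = 2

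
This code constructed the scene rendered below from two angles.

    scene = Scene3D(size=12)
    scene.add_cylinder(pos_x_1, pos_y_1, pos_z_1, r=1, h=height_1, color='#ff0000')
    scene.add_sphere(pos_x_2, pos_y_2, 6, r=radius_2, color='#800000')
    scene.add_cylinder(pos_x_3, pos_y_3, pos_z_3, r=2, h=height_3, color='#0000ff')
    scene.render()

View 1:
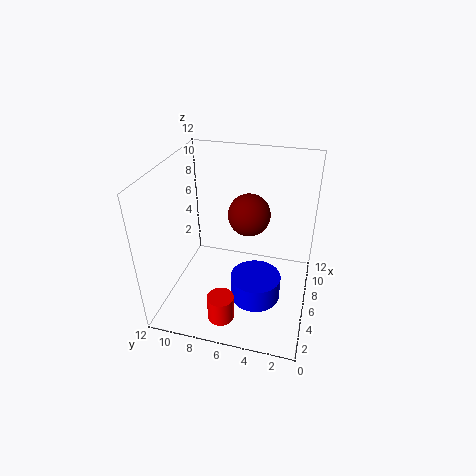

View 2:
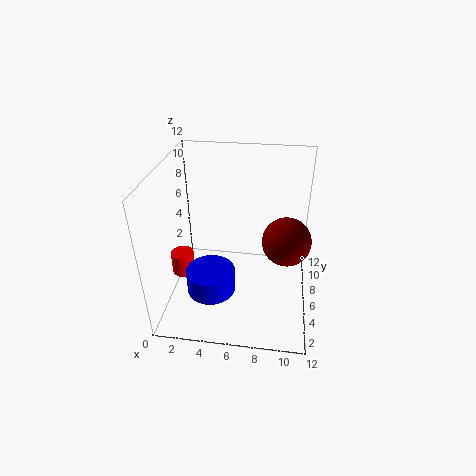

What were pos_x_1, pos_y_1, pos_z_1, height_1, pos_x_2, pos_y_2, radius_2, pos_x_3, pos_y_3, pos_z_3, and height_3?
pos_x_1 = 1; pos_y_1 = 6; pos_z_1 = 2; height_1 = 2; pos_x_2 = 10; pos_y_2 = 6; radius_2 = 2; pos_x_3 = 4; pos_y_3 = 4; pos_z_3 = 2; height_3 = 2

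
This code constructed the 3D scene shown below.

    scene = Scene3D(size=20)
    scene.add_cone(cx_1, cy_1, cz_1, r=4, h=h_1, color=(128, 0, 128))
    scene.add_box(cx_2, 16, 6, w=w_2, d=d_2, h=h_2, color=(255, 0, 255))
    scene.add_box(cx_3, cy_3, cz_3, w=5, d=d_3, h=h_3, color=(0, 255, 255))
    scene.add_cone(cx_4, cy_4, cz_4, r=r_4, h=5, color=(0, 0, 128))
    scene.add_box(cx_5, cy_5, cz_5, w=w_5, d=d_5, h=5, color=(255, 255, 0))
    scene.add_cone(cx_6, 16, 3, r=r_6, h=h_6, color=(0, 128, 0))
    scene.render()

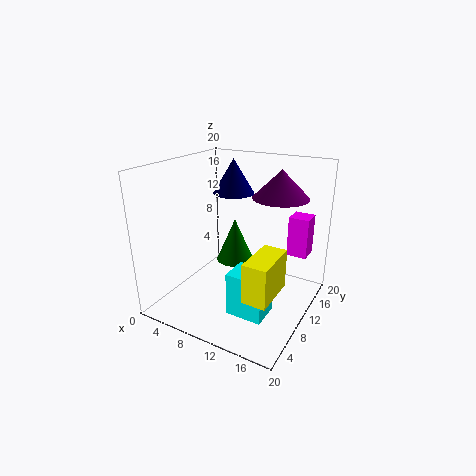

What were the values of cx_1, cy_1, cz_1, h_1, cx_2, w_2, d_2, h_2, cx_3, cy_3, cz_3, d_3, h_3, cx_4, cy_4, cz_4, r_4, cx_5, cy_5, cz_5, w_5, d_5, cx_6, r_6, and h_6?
cx_1 = 14, cy_1 = 15, cz_1 = 15, h_1 = 4, cx_2 = 15, w_2 = 3, d_2 = 3, h_2 = 6, cx_3 = 11, cy_3 = 5, cz_3 = 1, d_3 = 4, h_3 = 6, cx_4 = 7, cy_4 = 14, cz_4 = 15, r_4 = 3, cx_5 = 15, cy_5 = 2, cz_5 = 6, w_5 = 3, d_5 = 6, cx_6 = 6, r_6 = 3, h_6 = 7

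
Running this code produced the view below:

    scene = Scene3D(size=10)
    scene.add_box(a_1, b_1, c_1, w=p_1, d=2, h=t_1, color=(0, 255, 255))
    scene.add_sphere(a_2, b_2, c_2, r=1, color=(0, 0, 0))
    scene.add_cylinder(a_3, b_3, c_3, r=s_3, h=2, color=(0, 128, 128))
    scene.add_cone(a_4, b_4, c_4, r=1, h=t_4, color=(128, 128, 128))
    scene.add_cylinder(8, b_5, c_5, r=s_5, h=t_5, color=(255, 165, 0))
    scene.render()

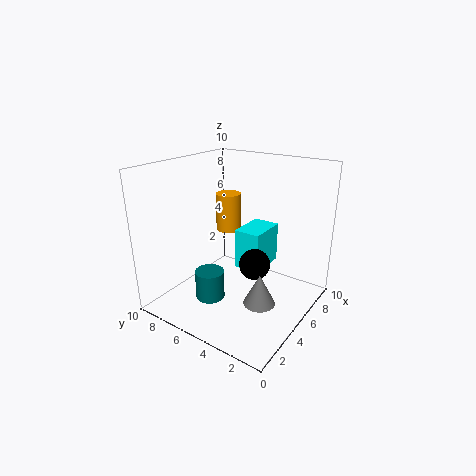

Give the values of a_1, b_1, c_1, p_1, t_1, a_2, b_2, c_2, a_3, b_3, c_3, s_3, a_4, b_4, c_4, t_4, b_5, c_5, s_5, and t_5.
a_1 = 6, b_1 = 4, c_1 = 2, p_1 = 3, t_1 = 3, a_2 = 4, b_2 = 3, c_2 = 4, a_3 = 3, b_3 = 6, c_3 = 1, s_3 = 1, a_4 = 3, b_4 = 2, c_4 = 2, t_4 = 2, b_5 = 8, c_5 = 4, s_5 = 1, t_5 = 3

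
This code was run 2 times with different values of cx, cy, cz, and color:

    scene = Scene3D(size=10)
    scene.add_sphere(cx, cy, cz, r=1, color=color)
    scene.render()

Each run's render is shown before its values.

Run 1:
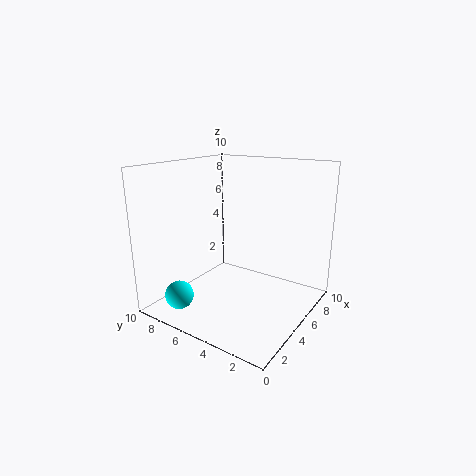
cx = 2, cy = 8, cz = 1, color = 'cyan'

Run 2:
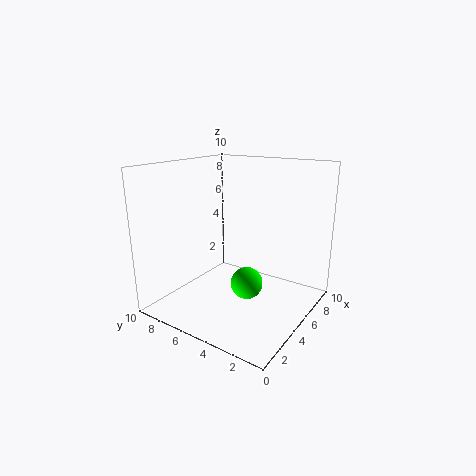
cx = 3, cy = 3, cz = 3, color = 'lime'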